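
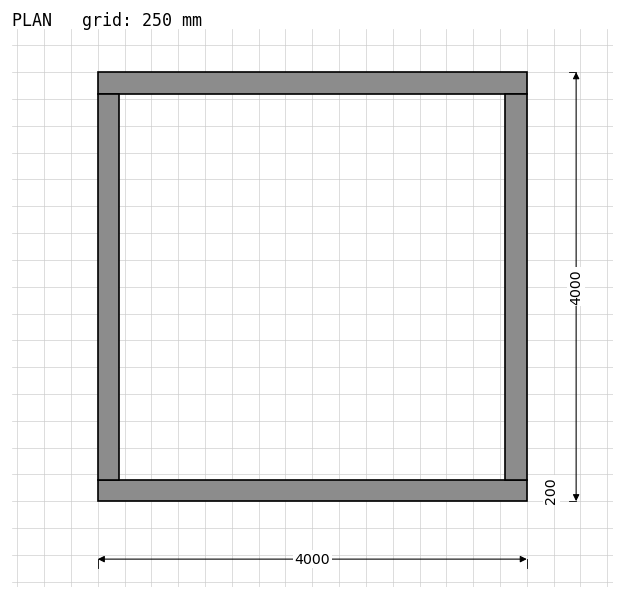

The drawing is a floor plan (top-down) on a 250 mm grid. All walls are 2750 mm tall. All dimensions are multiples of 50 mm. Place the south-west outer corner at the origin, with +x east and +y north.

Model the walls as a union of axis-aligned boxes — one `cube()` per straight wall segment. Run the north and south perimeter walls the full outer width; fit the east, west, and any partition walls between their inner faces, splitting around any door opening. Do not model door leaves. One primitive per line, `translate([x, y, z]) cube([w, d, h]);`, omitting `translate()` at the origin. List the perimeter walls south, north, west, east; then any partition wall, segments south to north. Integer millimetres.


cube([4000, 200, 2750]);
translate([0, 3800, 0]) cube([4000, 200, 2750]);
translate([0, 200, 0]) cube([200, 3600, 2750]);
translate([3800, 200, 0]) cube([200, 3600, 2750]);


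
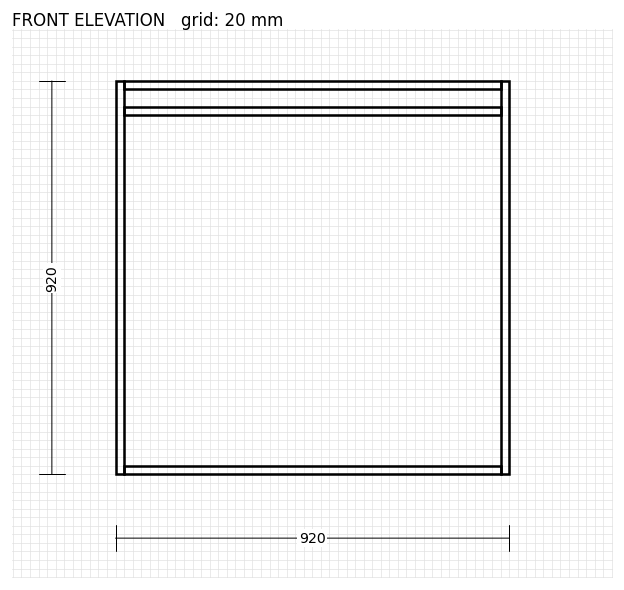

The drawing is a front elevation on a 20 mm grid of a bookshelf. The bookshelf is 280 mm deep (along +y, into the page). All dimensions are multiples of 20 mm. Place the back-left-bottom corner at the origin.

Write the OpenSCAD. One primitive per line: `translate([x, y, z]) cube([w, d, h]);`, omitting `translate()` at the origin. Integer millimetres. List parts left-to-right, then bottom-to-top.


cube([20, 280, 920]);
translate([20, 0, 0]) cube([880, 280, 20]);
translate([20, 0, 840]) cube([880, 280, 20]);
translate([20, 0, 900]) cube([880, 280, 20]);
translate([900, 0, 0]) cube([20, 280, 920]);


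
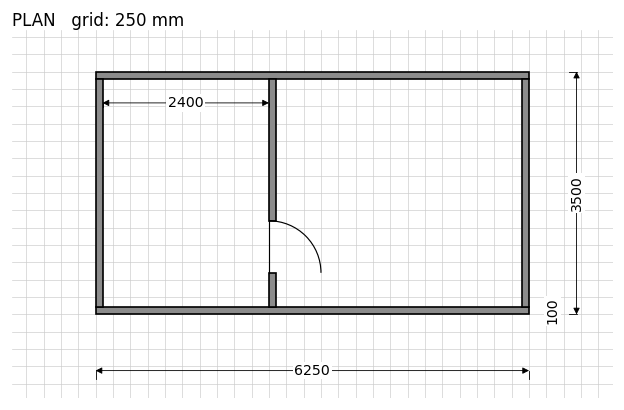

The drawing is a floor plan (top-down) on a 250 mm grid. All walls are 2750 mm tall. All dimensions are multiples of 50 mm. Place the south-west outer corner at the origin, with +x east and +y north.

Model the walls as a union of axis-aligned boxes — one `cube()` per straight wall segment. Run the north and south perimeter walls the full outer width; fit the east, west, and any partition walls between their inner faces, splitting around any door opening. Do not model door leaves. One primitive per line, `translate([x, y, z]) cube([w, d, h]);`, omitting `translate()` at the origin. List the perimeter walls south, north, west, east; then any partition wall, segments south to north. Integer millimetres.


cube([6250, 100, 2750]);
translate([0, 3400, 0]) cube([6250, 100, 2750]);
translate([0, 100, 0]) cube([100, 3300, 2750]);
translate([6150, 100, 0]) cube([100, 3300, 2750]);
translate([2500, 100, 0]) cube([100, 500, 2750]);
translate([2500, 1350, 0]) cube([100, 2050, 2750]);


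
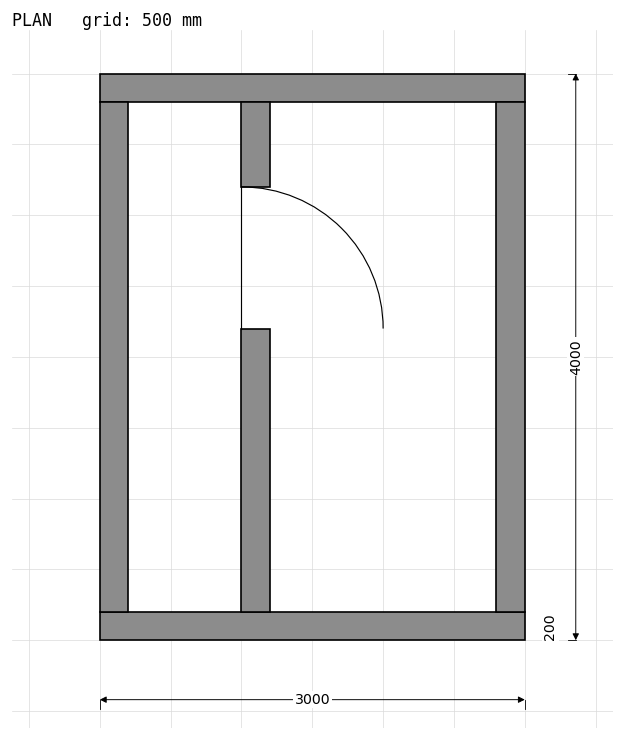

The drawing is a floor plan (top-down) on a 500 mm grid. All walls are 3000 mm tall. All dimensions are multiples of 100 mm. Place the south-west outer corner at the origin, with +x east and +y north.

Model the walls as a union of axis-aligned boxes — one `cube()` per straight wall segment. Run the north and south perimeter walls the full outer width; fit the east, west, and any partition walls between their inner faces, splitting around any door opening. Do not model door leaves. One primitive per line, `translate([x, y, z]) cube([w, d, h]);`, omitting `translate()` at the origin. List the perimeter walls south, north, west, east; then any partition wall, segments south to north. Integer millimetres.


cube([3000, 200, 3000]);
translate([0, 3800, 0]) cube([3000, 200, 3000]);
translate([0, 200, 0]) cube([200, 3600, 3000]);
translate([2800, 200, 0]) cube([200, 3600, 3000]);
translate([1000, 200, 0]) cube([200, 2000, 3000]);
translate([1000, 3200, 0]) cube([200, 600, 3000]);


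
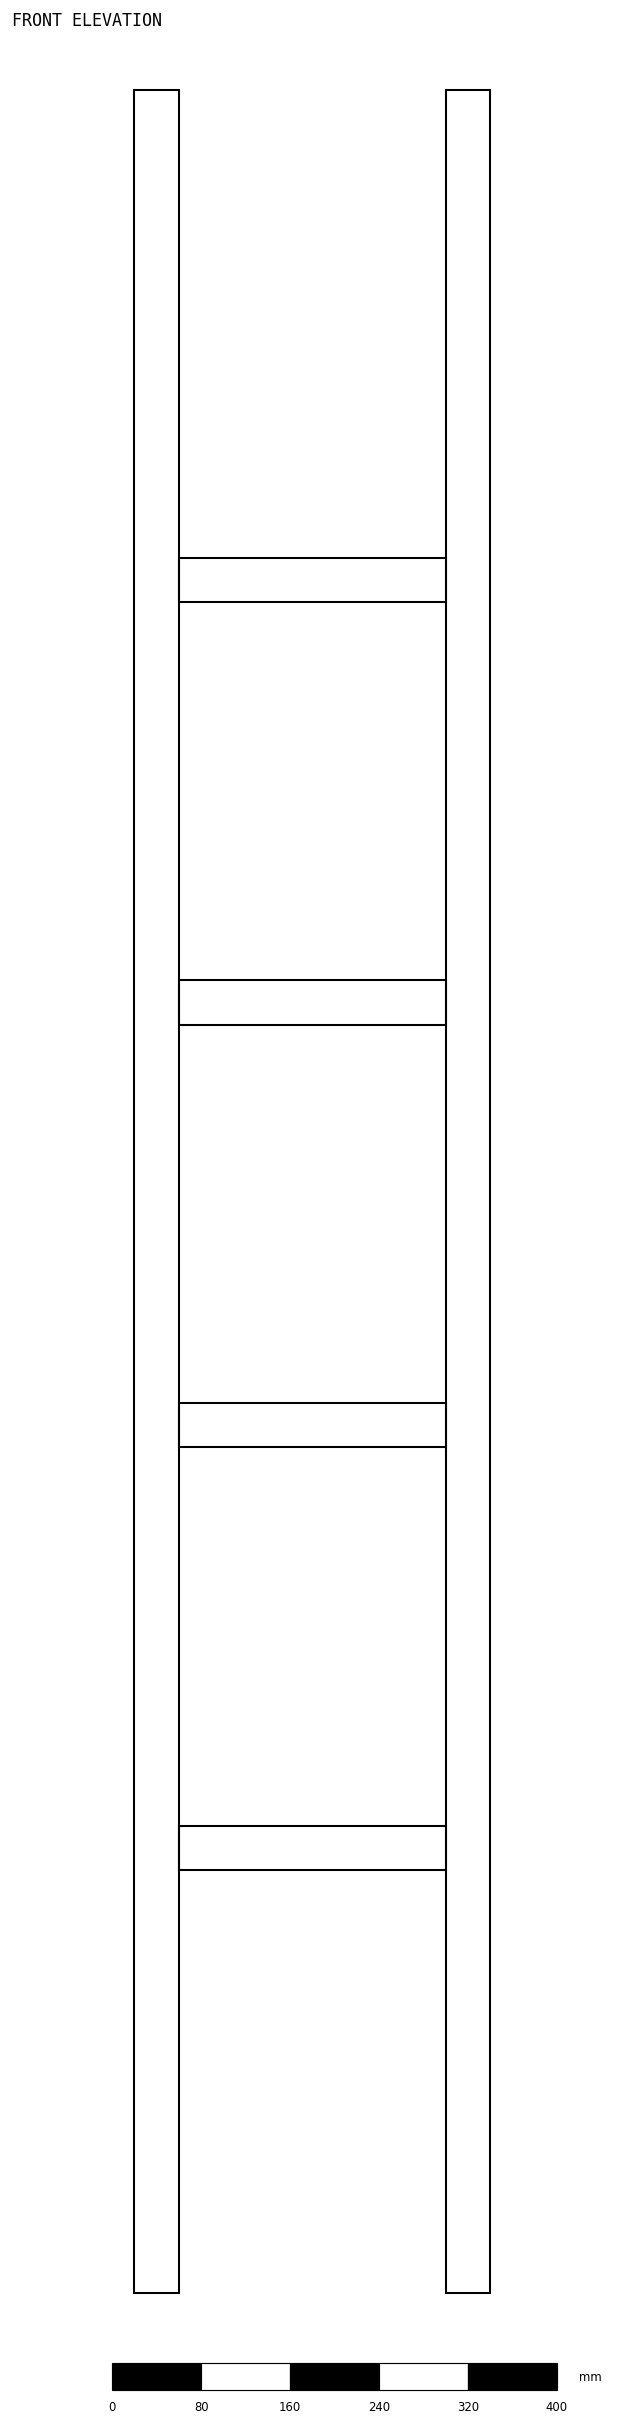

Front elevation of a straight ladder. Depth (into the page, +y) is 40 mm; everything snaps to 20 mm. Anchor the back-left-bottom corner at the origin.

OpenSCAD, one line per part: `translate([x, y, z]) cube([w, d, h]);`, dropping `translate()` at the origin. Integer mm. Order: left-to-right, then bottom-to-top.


cube([40, 40, 1980]);
translate([40, 0, 380]) cube([240, 40, 40]);
translate([40, 0, 760]) cube([240, 40, 40]);
translate([40, 0, 1140]) cube([240, 40, 40]);
translate([40, 0, 1520]) cube([240, 40, 40]);
translate([280, 0, 0]) cube([40, 40, 1980]);


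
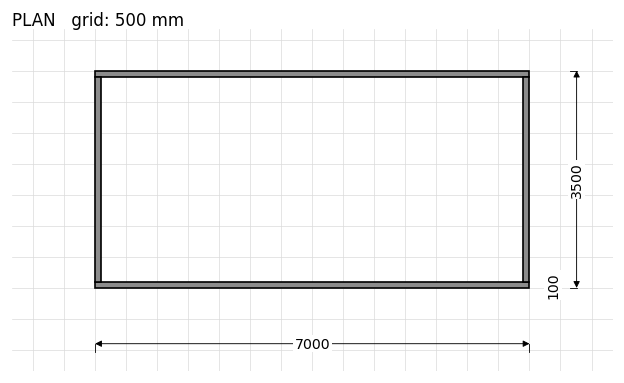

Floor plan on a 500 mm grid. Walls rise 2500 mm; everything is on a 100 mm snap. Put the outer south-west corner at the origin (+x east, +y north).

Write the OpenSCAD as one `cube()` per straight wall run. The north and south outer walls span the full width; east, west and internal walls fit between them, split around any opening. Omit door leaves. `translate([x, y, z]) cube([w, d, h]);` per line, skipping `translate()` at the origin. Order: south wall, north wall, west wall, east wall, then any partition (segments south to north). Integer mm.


cube([7000, 100, 2500]);
translate([0, 3400, 0]) cube([7000, 100, 2500]);
translate([0, 100, 0]) cube([100, 3300, 2500]);
translate([6900, 100, 0]) cube([100, 3300, 2500]);


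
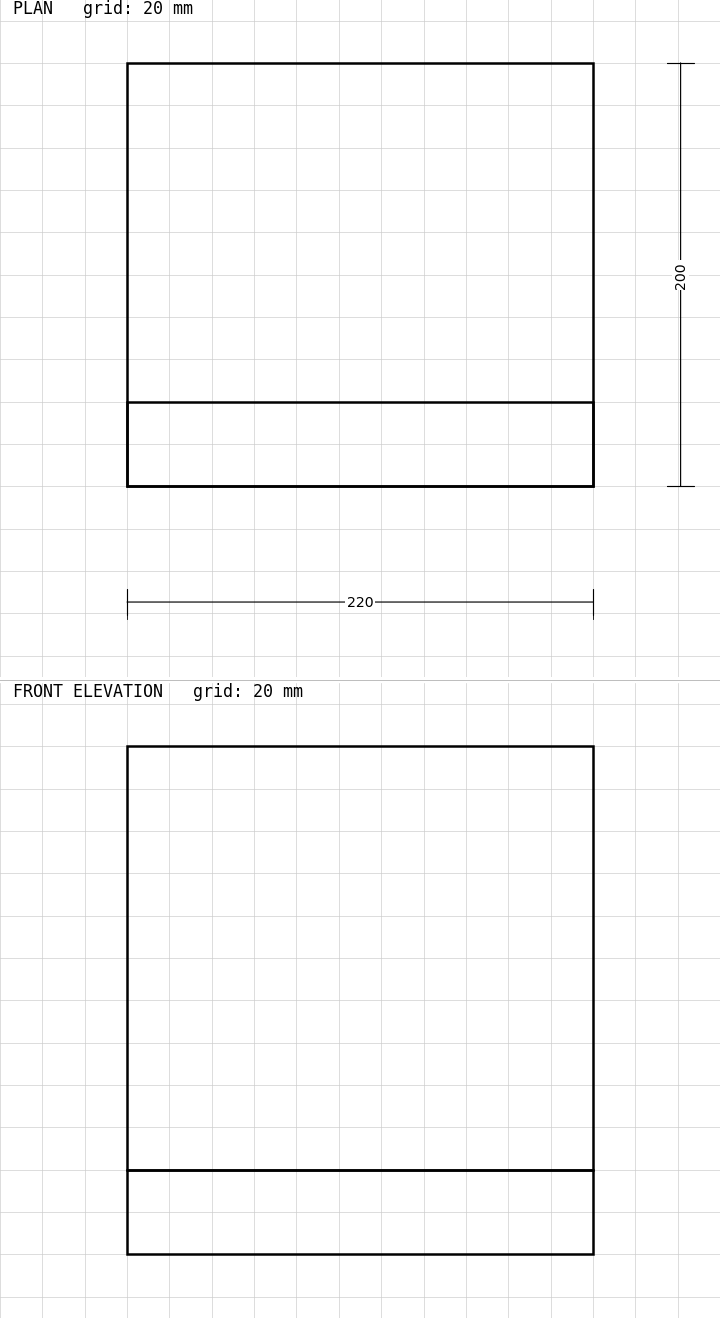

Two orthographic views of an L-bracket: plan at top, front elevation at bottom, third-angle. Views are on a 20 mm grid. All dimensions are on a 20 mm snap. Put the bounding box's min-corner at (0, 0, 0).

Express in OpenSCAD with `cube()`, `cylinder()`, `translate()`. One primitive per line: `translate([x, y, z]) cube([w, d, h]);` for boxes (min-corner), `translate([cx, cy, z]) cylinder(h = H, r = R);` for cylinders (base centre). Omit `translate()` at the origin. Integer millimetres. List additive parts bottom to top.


cube([220, 200, 40]);
translate([0, 0, 40]) cube([220, 40, 200]);


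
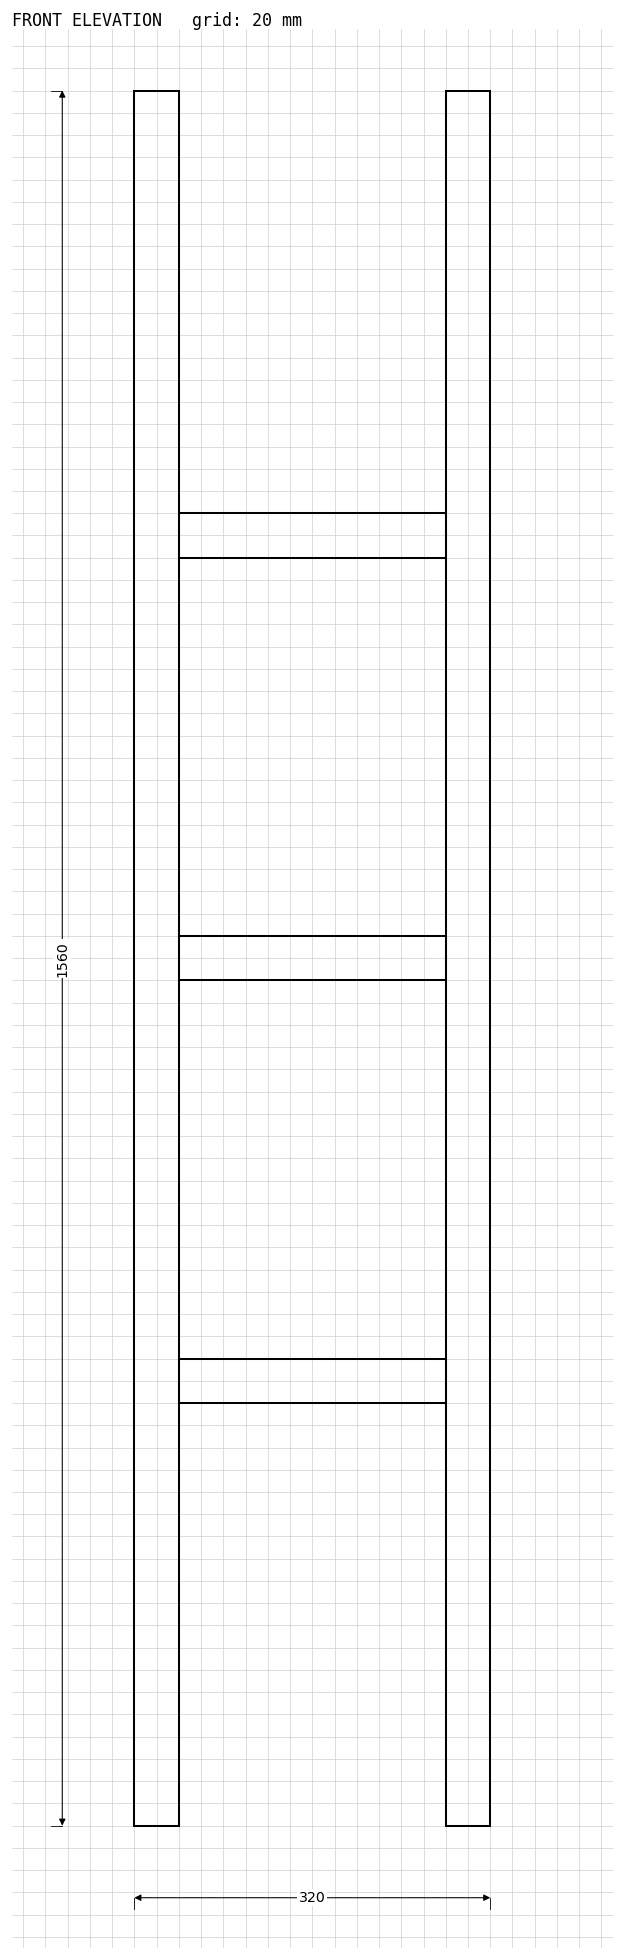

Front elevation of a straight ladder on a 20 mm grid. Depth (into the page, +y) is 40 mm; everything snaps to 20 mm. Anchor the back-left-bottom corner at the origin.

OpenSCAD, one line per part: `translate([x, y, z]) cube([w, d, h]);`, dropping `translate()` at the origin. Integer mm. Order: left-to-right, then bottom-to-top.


cube([40, 40, 1560]);
translate([40, 0, 380]) cube([240, 40, 40]);
translate([40, 0, 760]) cube([240, 40, 40]);
translate([40, 0, 1140]) cube([240, 40, 40]);
translate([280, 0, 0]) cube([40, 40, 1560]);


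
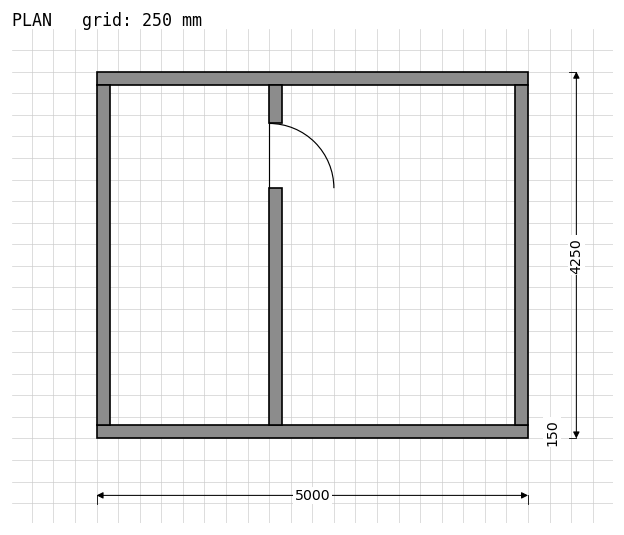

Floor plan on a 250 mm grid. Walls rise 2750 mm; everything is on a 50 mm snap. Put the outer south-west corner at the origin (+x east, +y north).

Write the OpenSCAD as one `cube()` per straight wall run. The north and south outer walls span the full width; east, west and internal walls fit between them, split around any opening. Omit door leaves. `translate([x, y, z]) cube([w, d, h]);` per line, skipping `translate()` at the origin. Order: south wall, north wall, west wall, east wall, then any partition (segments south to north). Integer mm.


cube([5000, 150, 2750]);
translate([0, 4100, 0]) cube([5000, 150, 2750]);
translate([0, 150, 0]) cube([150, 3950, 2750]);
translate([4850, 150, 0]) cube([150, 3950, 2750]);
translate([2000, 150, 0]) cube([150, 2750, 2750]);
translate([2000, 3650, 0]) cube([150, 450, 2750]);


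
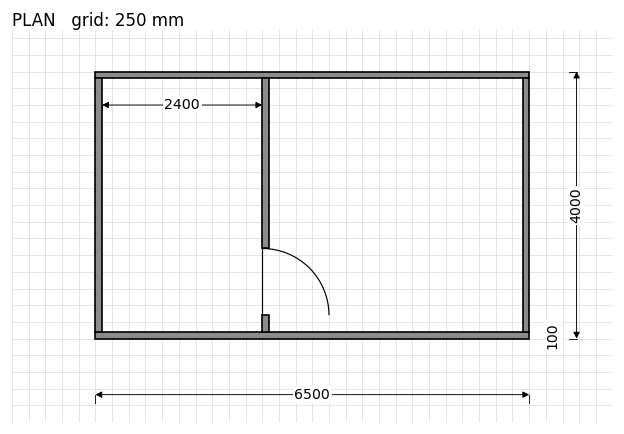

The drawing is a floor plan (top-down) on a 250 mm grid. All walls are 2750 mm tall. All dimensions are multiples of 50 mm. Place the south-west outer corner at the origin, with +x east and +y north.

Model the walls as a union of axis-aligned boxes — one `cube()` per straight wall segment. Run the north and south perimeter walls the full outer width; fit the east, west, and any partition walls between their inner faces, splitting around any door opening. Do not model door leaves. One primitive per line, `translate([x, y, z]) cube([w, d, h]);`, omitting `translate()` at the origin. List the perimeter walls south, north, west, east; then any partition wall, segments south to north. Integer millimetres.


cube([6500, 100, 2750]);
translate([0, 3900, 0]) cube([6500, 100, 2750]);
translate([0, 100, 0]) cube([100, 3800, 2750]);
translate([6400, 100, 0]) cube([100, 3800, 2750]);
translate([2500, 100, 0]) cube([100, 250, 2750]);
translate([2500, 1350, 0]) cube([100, 2550, 2750]);


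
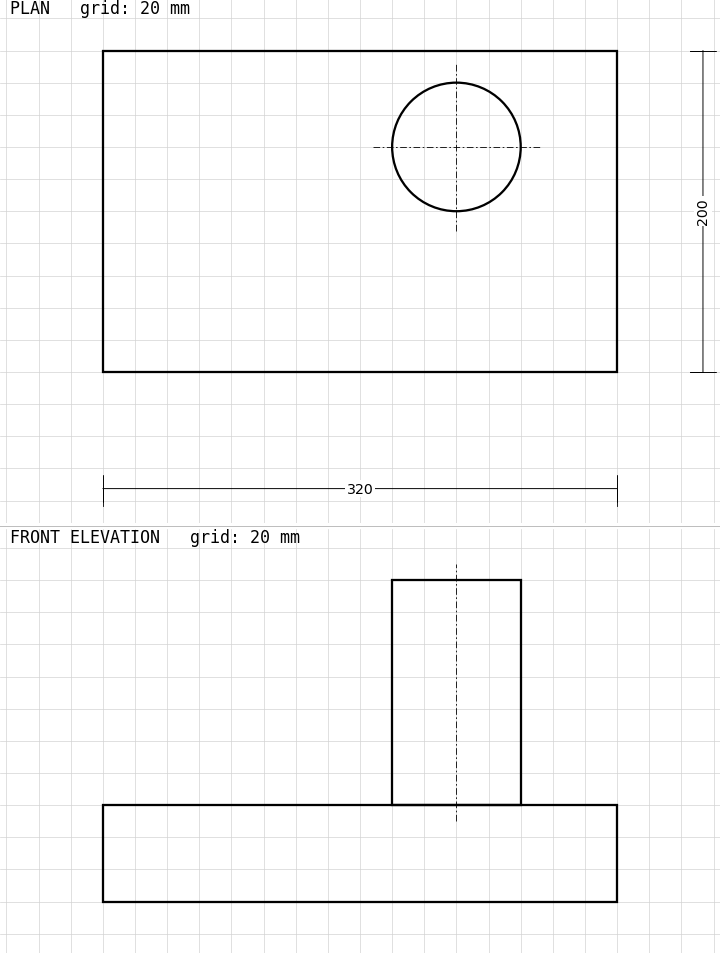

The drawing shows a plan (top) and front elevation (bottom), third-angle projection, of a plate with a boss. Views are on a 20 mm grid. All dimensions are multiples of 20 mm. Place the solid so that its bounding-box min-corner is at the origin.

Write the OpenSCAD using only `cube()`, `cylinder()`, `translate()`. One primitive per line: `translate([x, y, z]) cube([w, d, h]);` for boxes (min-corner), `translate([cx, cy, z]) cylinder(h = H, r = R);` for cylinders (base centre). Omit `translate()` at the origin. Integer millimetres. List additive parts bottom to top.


cube([320, 200, 60]);
translate([220, 140, 60]) cylinder(h = 140, r = 40);


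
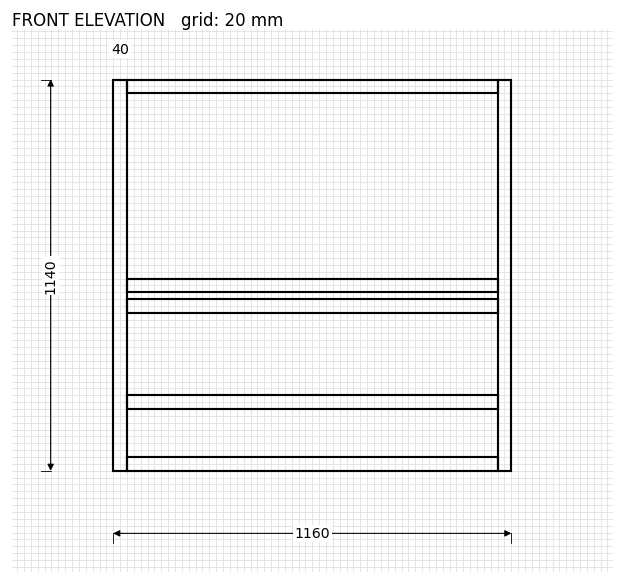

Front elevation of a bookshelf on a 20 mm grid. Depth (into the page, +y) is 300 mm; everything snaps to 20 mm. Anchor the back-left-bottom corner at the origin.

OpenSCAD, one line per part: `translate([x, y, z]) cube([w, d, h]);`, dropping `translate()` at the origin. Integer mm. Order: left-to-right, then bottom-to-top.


cube([40, 300, 1140]);
translate([40, 0, 0]) cube([1080, 300, 40]);
translate([40, 0, 180]) cube([1080, 300, 40]);
translate([40, 0, 460]) cube([1080, 300, 40]);
translate([40, 0, 520]) cube([1080, 300, 40]);
translate([40, 0, 1100]) cube([1080, 300, 40]);
translate([1120, 0, 0]) cube([40, 300, 1140]);


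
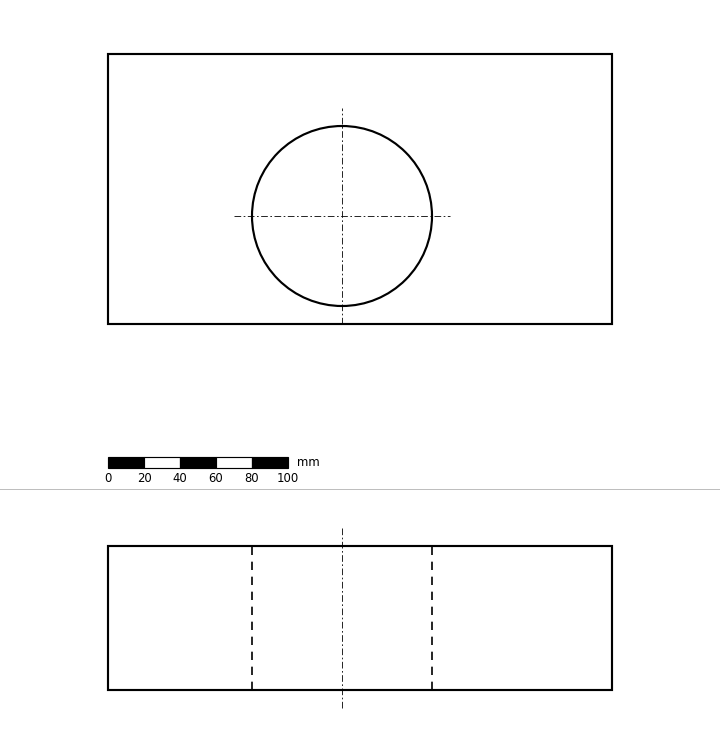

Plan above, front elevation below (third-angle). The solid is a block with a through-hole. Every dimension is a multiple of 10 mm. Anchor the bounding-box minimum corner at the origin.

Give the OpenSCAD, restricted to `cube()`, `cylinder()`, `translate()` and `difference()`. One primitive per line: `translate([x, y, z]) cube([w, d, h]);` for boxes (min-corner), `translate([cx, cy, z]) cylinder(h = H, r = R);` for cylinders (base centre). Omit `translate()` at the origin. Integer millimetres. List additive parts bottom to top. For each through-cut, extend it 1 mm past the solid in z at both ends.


difference() {
  cube([280, 150, 80]);
  translate([130, 60, -1]) cylinder(h = 82, r = 50);
}


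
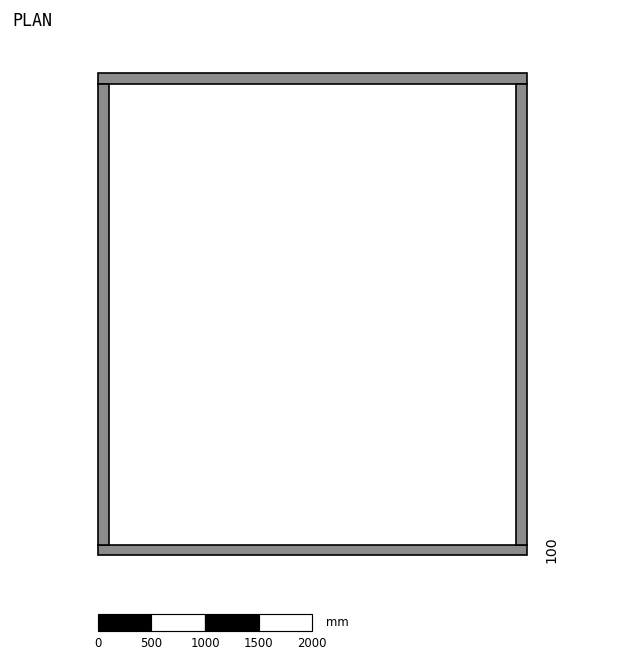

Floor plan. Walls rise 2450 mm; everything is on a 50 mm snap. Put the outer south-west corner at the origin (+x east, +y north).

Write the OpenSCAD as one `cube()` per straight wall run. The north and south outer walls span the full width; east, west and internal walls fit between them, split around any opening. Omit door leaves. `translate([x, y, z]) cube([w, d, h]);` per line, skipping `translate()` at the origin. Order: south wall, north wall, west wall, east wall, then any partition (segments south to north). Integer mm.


cube([4000, 100, 2450]);
translate([0, 4400, 0]) cube([4000, 100, 2450]);
translate([0, 100, 0]) cube([100, 4300, 2450]);
translate([3900, 100, 0]) cube([100, 4300, 2450]);


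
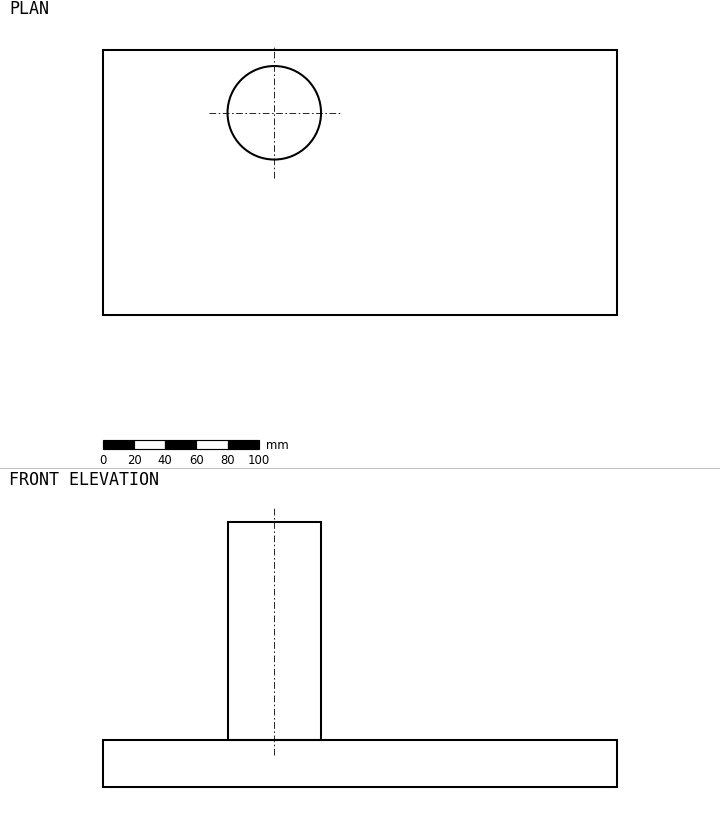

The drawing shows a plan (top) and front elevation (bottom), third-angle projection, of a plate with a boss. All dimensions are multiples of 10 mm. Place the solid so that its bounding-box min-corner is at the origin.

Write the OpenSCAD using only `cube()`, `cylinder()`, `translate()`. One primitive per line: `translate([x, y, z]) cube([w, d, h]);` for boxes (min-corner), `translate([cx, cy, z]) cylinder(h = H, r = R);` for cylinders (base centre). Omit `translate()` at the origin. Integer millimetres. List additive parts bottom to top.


cube([330, 170, 30]);
translate([110, 130, 30]) cylinder(h = 140, r = 30);


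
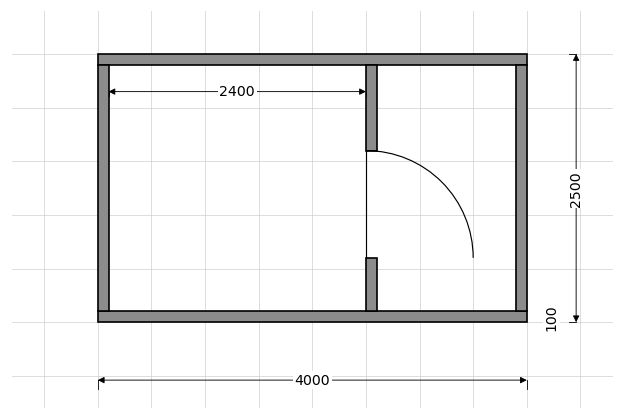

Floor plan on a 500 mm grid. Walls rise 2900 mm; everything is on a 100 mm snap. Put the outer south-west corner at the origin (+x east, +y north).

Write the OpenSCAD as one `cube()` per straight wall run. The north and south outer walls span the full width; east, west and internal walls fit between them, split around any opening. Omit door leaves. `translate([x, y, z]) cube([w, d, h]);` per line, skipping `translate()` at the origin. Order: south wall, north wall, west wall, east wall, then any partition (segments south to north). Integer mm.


cube([4000, 100, 2900]);
translate([0, 2400, 0]) cube([4000, 100, 2900]);
translate([0, 100, 0]) cube([100, 2300, 2900]);
translate([3900, 100, 0]) cube([100, 2300, 2900]);
translate([2500, 100, 0]) cube([100, 500, 2900]);
translate([2500, 1600, 0]) cube([100, 800, 2900]);


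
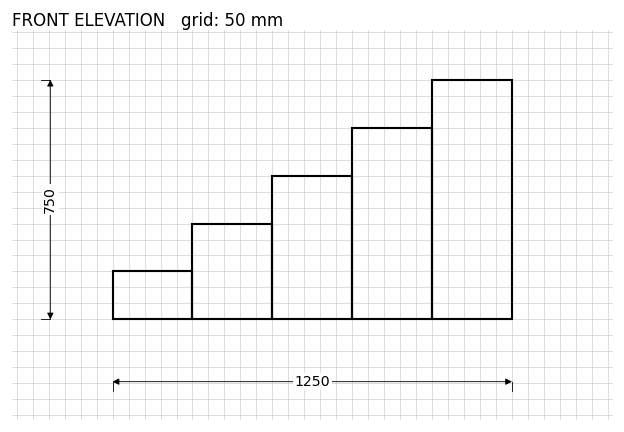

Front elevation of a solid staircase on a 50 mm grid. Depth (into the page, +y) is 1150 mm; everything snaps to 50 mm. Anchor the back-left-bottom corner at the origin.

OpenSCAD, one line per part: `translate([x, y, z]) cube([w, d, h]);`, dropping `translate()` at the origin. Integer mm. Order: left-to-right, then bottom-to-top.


cube([250, 1150, 150]);
translate([250, 0, 0]) cube([250, 1150, 300]);
translate([500, 0, 0]) cube([250, 1150, 450]);
translate([750, 0, 0]) cube([250, 1150, 600]);
translate([1000, 0, 0]) cube([250, 1150, 750]);


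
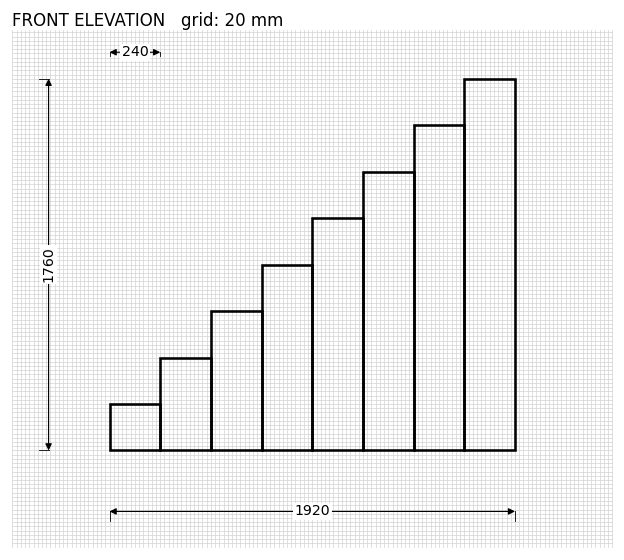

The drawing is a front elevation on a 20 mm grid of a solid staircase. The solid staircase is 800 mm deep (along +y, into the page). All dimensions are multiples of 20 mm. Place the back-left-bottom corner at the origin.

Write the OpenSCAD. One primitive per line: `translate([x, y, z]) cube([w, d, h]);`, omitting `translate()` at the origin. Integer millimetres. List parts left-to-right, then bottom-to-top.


cube([240, 800, 220]);
translate([240, 0, 0]) cube([240, 800, 440]);
translate([480, 0, 0]) cube([240, 800, 660]);
translate([720, 0, 0]) cube([240, 800, 880]);
translate([960, 0, 0]) cube([240, 800, 1100]);
translate([1200, 0, 0]) cube([240, 800, 1320]);
translate([1440, 0, 0]) cube([240, 800, 1540]);
translate([1680, 0, 0]) cube([240, 800, 1760]);


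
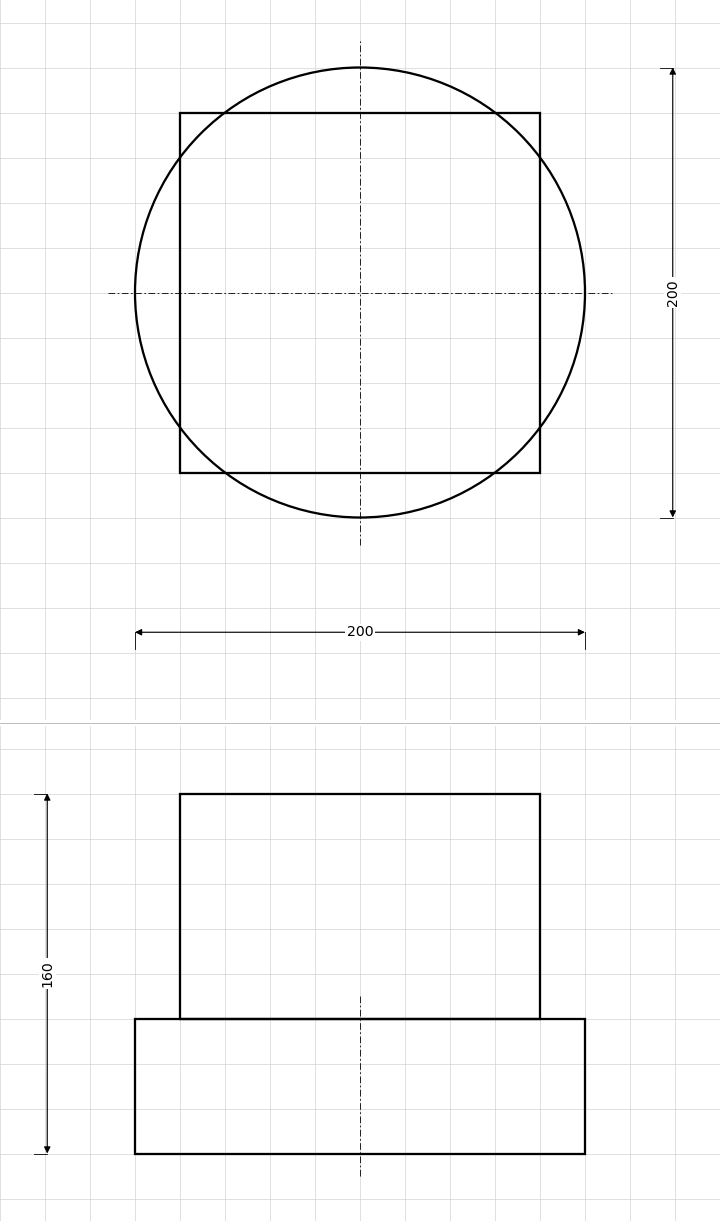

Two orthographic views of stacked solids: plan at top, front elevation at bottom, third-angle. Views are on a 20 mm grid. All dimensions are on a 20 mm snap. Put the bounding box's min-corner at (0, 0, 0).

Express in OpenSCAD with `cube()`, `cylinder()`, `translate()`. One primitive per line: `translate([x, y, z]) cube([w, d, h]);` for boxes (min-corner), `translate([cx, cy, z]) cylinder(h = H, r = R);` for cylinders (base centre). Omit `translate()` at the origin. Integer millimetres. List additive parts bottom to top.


translate([100, 100, 0]) cylinder(h = 60, r = 100);
translate([20, 20, 60]) cube([160, 160, 100]);


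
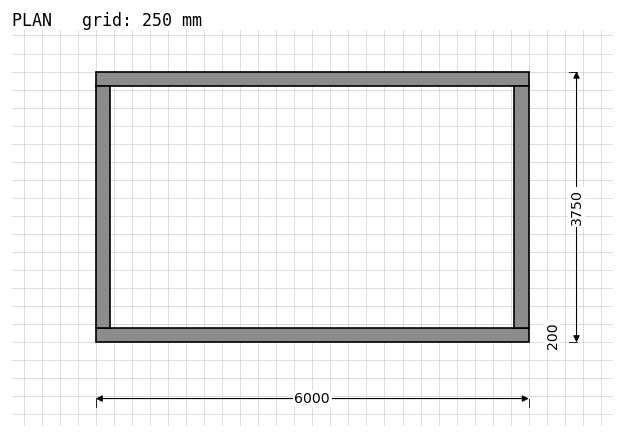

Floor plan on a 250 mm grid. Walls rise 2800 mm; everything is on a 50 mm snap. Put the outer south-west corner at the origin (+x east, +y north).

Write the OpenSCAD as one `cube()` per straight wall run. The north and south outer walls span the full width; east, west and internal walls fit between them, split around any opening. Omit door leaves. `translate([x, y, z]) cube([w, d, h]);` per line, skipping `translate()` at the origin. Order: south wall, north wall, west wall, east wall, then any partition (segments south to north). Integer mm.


cube([6000, 200, 2800]);
translate([0, 3550, 0]) cube([6000, 200, 2800]);
translate([0, 200, 0]) cube([200, 3350, 2800]);
translate([5800, 200, 0]) cube([200, 3350, 2800]);


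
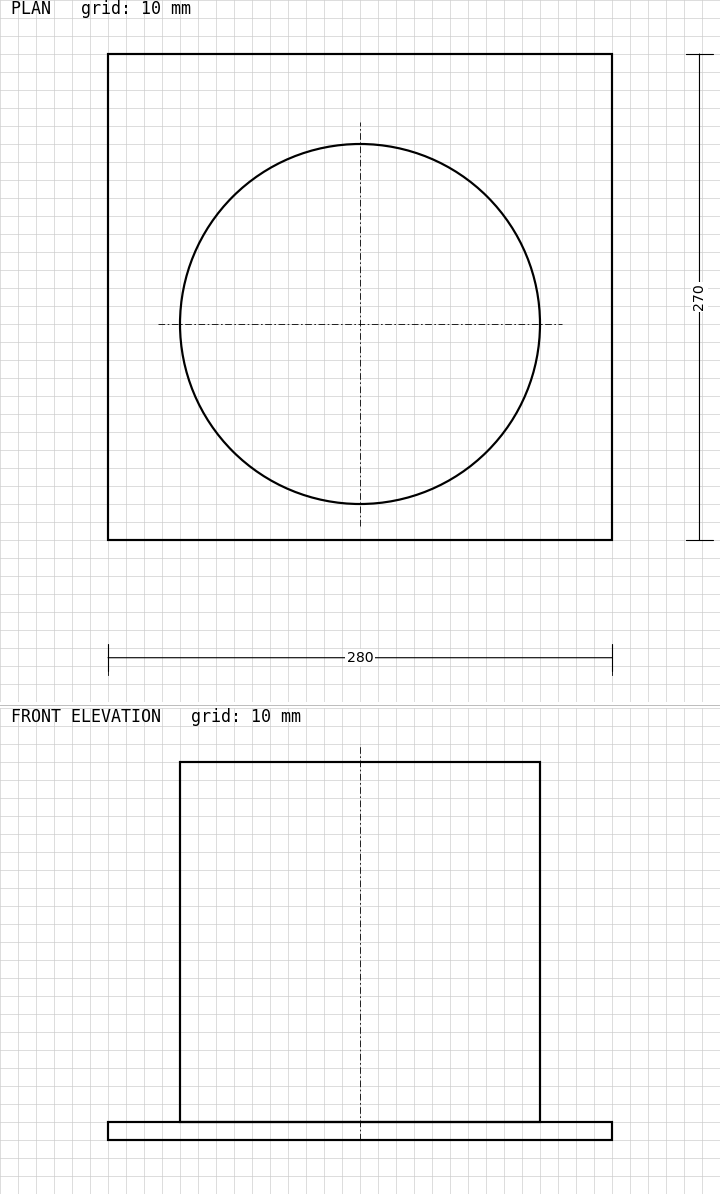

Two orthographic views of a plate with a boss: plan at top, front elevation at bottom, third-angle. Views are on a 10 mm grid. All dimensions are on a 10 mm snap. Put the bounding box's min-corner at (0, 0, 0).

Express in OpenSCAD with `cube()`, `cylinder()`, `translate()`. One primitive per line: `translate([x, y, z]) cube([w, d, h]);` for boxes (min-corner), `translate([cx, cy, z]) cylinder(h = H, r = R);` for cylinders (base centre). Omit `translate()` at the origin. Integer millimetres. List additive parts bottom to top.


cube([280, 270, 10]);
translate([140, 120, 10]) cylinder(h = 200, r = 100);


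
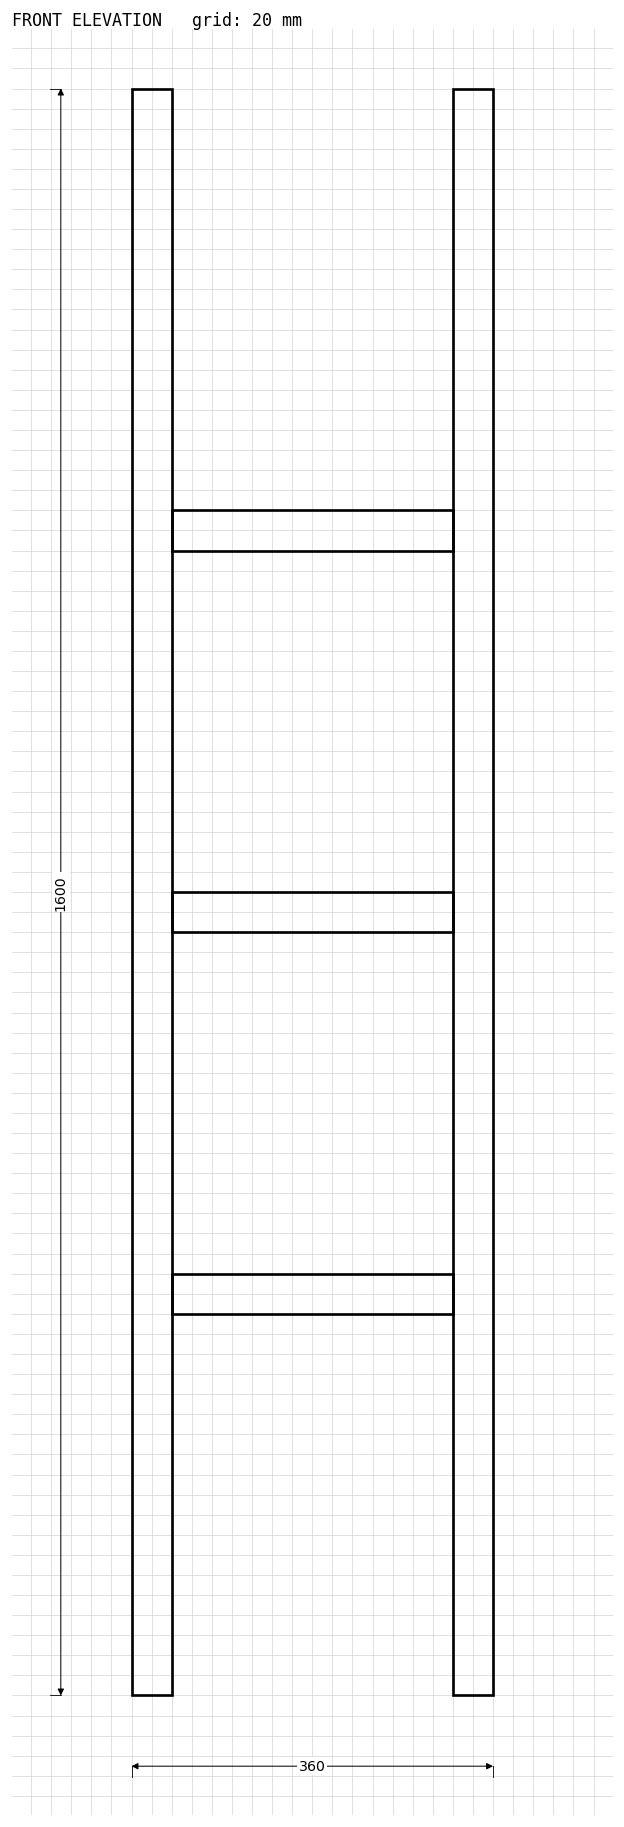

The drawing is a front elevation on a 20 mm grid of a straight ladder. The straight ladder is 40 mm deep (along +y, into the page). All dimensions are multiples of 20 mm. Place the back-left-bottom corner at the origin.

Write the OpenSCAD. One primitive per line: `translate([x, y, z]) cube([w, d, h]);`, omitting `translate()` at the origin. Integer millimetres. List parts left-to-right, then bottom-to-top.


cube([40, 40, 1600]);
translate([40, 0, 380]) cube([280, 40, 40]);
translate([40, 0, 760]) cube([280, 40, 40]);
translate([40, 0, 1140]) cube([280, 40, 40]);
translate([320, 0, 0]) cube([40, 40, 1600]);


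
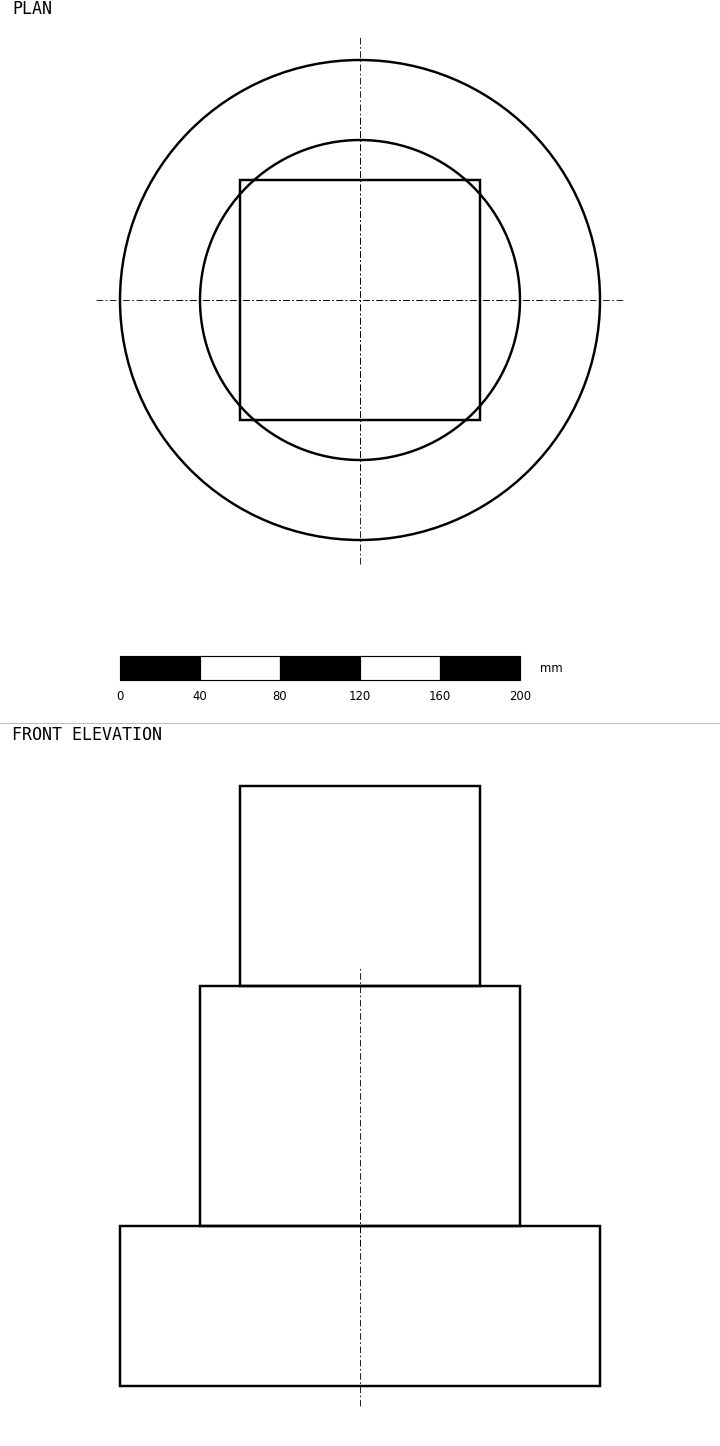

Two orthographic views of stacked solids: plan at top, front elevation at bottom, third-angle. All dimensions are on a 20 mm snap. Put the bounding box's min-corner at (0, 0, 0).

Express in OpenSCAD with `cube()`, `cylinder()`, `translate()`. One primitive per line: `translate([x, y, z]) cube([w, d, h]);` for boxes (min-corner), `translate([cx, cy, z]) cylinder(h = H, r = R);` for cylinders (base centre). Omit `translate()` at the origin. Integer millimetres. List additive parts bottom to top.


translate([120, 120, 0]) cylinder(h = 80, r = 120);
translate([120, 120, 80]) cylinder(h = 120, r = 80);
translate([60, 60, 200]) cube([120, 120, 100]);


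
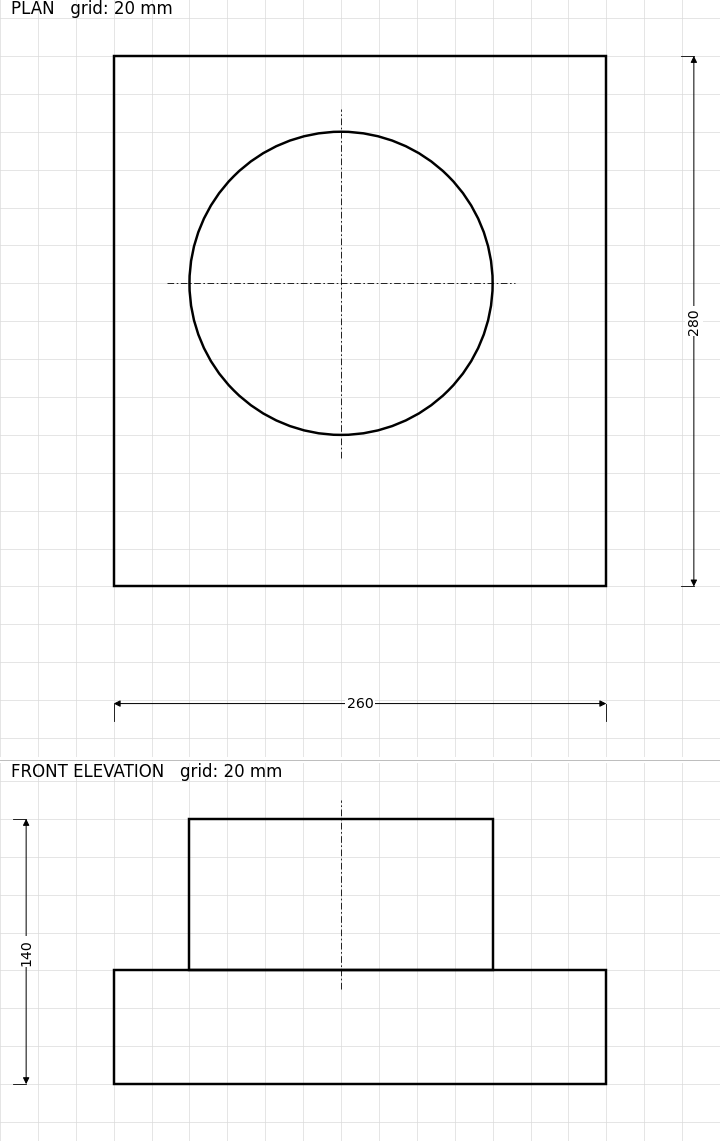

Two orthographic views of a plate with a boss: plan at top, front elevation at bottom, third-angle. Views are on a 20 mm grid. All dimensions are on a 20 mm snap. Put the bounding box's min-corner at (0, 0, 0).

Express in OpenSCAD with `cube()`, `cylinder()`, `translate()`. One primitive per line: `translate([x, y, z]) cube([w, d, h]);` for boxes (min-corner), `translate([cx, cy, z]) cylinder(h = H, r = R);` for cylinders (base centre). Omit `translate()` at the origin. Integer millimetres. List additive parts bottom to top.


cube([260, 280, 60]);
translate([120, 160, 60]) cylinder(h = 80, r = 80);


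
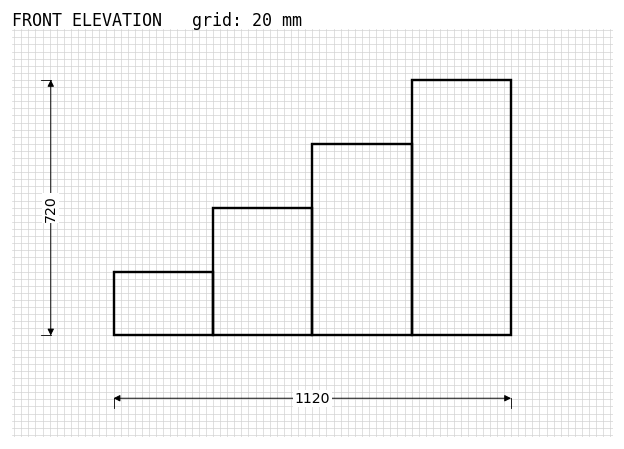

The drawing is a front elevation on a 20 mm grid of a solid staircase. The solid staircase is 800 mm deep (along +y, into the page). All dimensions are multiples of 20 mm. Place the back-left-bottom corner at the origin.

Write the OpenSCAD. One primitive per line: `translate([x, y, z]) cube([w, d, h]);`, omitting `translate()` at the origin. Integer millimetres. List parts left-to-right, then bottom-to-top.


cube([280, 800, 180]);
translate([280, 0, 0]) cube([280, 800, 360]);
translate([560, 0, 0]) cube([280, 800, 540]);
translate([840, 0, 0]) cube([280, 800, 720]);


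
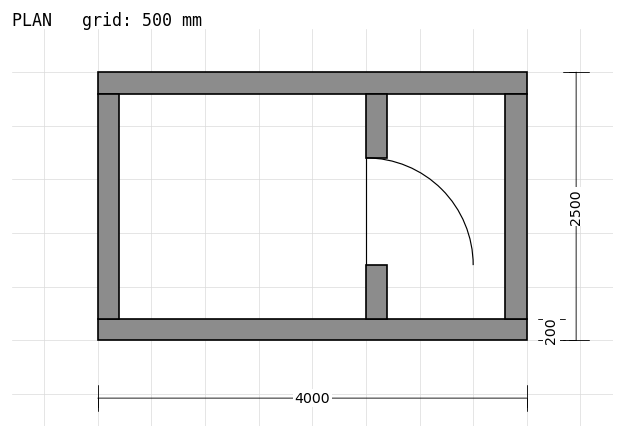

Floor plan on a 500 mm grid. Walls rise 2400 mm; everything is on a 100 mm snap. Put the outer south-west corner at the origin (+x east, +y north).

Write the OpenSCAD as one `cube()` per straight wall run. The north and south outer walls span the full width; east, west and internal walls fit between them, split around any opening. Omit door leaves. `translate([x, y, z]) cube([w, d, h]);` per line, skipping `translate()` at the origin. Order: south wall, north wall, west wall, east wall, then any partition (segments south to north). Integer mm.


cube([4000, 200, 2400]);
translate([0, 2300, 0]) cube([4000, 200, 2400]);
translate([0, 200, 0]) cube([200, 2100, 2400]);
translate([3800, 200, 0]) cube([200, 2100, 2400]);
translate([2500, 200, 0]) cube([200, 500, 2400]);
translate([2500, 1700, 0]) cube([200, 600, 2400]);


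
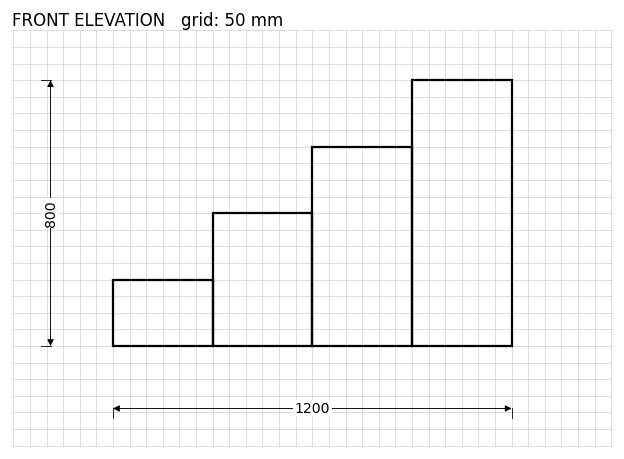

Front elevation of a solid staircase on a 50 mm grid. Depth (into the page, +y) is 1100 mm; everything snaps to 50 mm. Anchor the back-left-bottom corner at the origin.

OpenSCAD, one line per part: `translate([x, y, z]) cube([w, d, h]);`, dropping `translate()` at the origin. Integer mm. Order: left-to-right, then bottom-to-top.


cube([300, 1100, 200]);
translate([300, 0, 0]) cube([300, 1100, 400]);
translate([600, 0, 0]) cube([300, 1100, 600]);
translate([900, 0, 0]) cube([300, 1100, 800]);


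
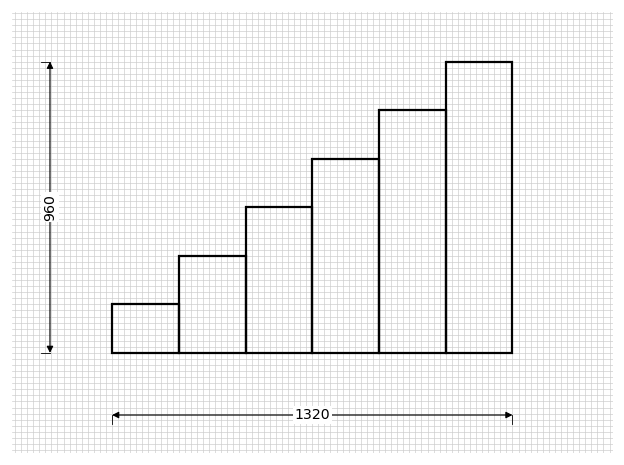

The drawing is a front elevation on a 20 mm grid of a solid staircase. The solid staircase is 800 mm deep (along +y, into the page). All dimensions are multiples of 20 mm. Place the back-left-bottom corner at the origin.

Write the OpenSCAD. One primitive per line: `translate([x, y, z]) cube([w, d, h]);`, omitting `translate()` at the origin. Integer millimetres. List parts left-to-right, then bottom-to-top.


cube([220, 800, 160]);
translate([220, 0, 0]) cube([220, 800, 320]);
translate([440, 0, 0]) cube([220, 800, 480]);
translate([660, 0, 0]) cube([220, 800, 640]);
translate([880, 0, 0]) cube([220, 800, 800]);
translate([1100, 0, 0]) cube([220, 800, 960]);


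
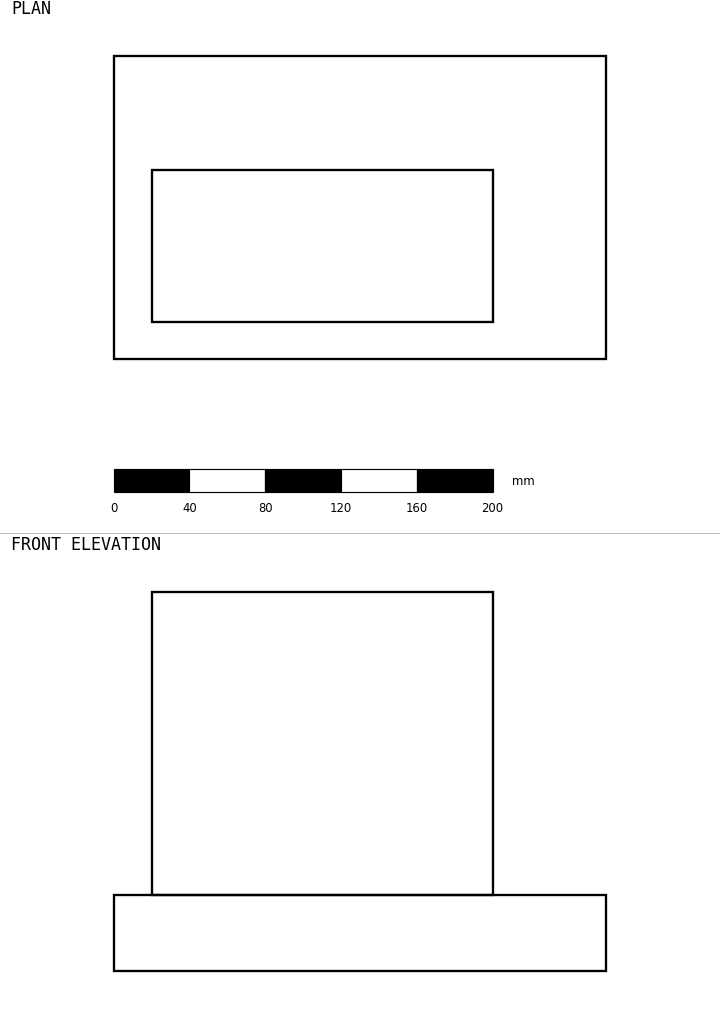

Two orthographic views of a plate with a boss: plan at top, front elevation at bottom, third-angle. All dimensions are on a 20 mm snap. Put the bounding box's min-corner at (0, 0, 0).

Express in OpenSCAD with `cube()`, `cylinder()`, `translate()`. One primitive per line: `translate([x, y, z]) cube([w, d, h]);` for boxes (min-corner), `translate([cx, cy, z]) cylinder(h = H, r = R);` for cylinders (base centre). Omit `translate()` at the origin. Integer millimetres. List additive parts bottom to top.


cube([260, 160, 40]);
translate([20, 20, 40]) cube([180, 80, 160]);


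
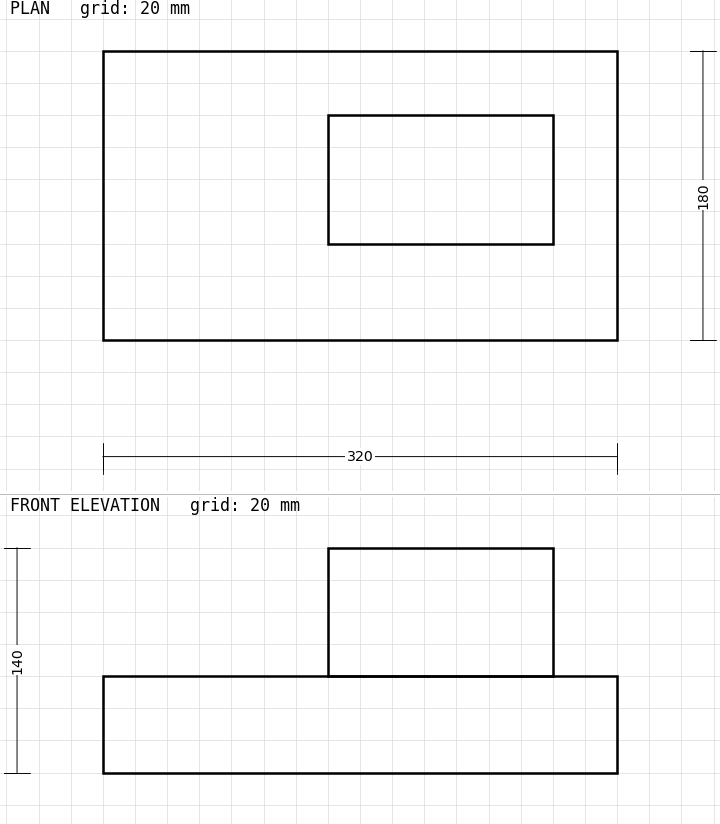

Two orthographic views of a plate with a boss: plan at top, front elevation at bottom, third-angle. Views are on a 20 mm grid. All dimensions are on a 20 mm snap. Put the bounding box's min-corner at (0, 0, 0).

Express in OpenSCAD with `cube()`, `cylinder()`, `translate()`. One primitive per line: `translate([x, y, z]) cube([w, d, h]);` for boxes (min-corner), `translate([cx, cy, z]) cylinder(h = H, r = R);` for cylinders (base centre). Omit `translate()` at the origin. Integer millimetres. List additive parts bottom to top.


cube([320, 180, 60]);
translate([140, 60, 60]) cube([140, 80, 80]);


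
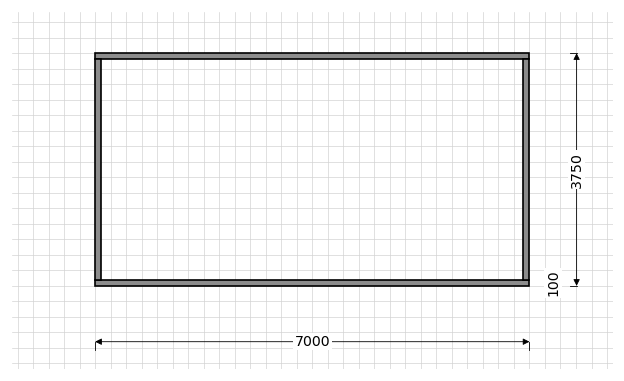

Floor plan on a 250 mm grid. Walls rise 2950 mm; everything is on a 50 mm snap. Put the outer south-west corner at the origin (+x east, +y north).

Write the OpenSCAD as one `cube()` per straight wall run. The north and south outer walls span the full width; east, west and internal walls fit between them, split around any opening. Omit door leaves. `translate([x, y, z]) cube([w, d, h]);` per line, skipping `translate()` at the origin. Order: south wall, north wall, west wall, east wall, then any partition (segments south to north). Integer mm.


cube([7000, 100, 2950]);
translate([0, 3650, 0]) cube([7000, 100, 2950]);
translate([0, 100, 0]) cube([100, 3550, 2950]);
translate([6900, 100, 0]) cube([100, 3550, 2950]);


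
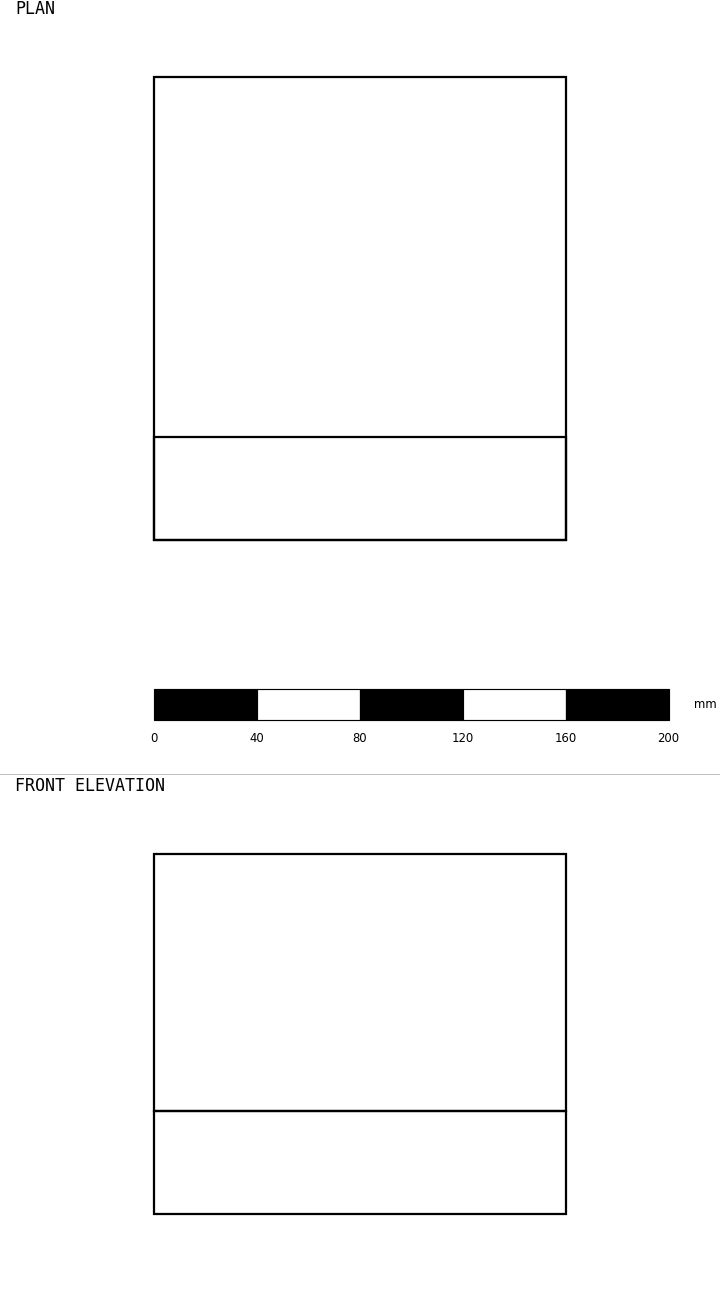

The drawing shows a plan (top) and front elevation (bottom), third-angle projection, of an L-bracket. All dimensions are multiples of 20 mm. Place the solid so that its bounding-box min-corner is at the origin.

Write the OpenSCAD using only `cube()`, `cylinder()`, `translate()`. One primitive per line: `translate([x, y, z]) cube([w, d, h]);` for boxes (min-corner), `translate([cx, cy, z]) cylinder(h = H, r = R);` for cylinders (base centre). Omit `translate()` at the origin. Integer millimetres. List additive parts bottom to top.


cube([160, 180, 40]);
translate([0, 0, 40]) cube([160, 40, 100]);


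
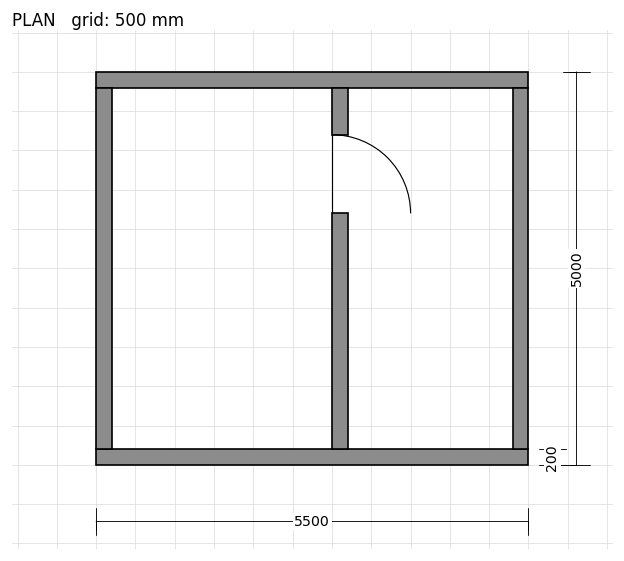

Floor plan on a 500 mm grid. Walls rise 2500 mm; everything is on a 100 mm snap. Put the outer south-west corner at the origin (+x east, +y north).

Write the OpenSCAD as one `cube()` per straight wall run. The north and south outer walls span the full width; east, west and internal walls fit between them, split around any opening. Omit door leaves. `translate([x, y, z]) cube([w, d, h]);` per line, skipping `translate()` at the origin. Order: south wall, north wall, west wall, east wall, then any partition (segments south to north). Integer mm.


cube([5500, 200, 2500]);
translate([0, 4800, 0]) cube([5500, 200, 2500]);
translate([0, 200, 0]) cube([200, 4600, 2500]);
translate([5300, 200, 0]) cube([200, 4600, 2500]);
translate([3000, 200, 0]) cube([200, 3000, 2500]);
translate([3000, 4200, 0]) cube([200, 600, 2500]);


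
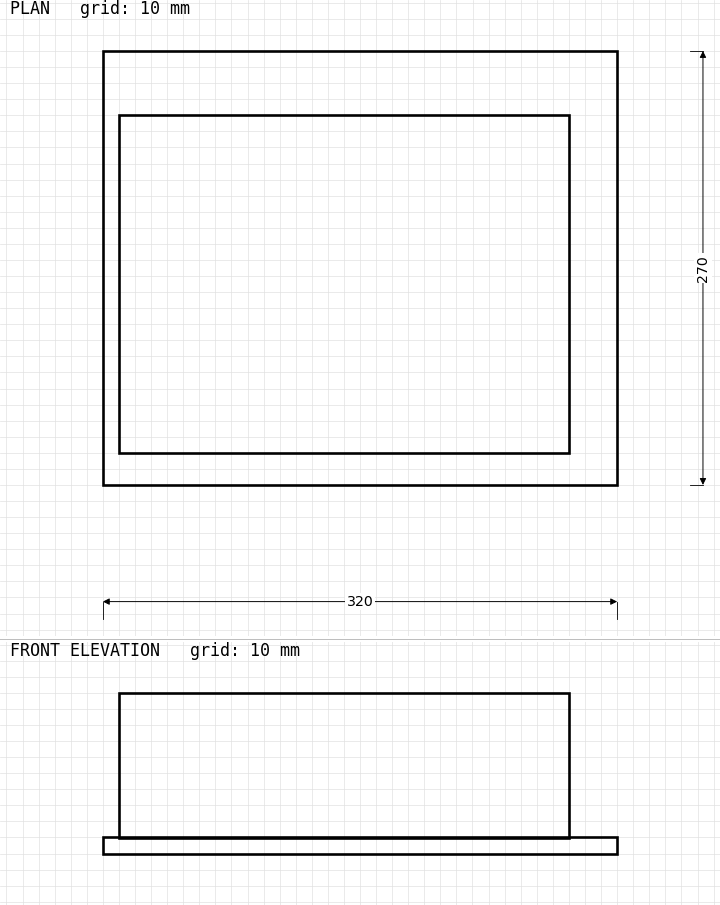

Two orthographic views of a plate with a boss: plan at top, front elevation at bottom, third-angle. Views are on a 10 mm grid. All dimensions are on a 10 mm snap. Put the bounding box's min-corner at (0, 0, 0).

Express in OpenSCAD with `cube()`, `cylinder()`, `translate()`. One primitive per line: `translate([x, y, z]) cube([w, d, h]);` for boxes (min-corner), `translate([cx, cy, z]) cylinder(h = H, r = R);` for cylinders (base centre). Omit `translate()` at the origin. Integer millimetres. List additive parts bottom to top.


cube([320, 270, 10]);
translate([10, 20, 10]) cube([280, 210, 90]);


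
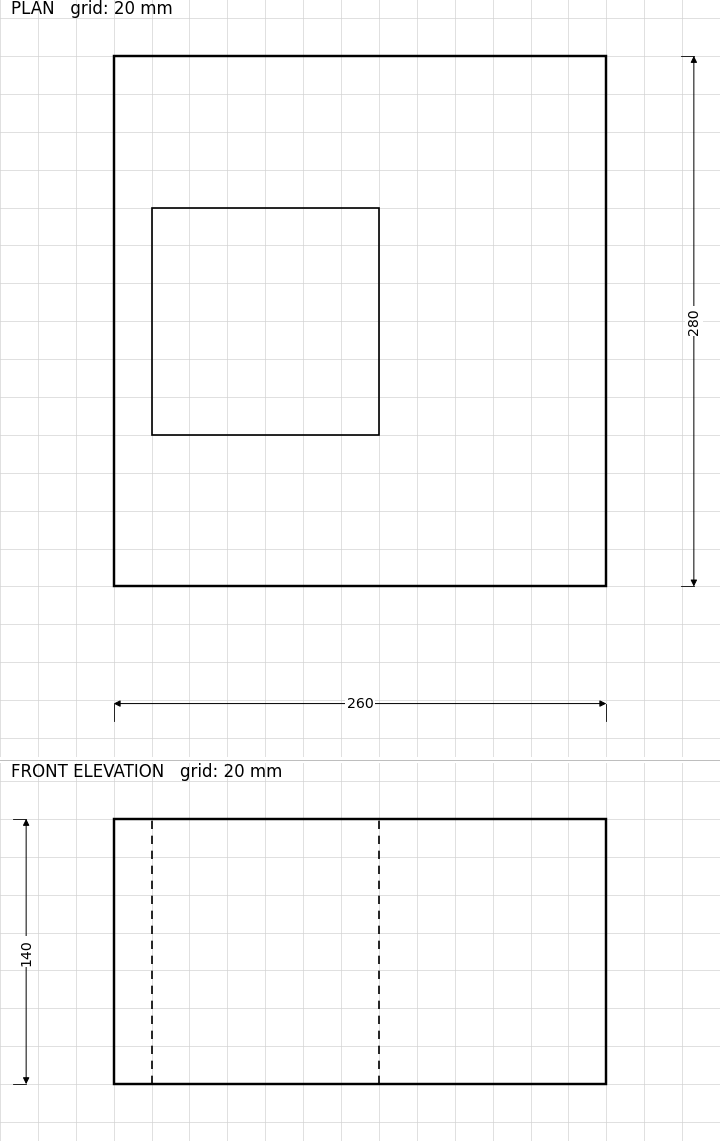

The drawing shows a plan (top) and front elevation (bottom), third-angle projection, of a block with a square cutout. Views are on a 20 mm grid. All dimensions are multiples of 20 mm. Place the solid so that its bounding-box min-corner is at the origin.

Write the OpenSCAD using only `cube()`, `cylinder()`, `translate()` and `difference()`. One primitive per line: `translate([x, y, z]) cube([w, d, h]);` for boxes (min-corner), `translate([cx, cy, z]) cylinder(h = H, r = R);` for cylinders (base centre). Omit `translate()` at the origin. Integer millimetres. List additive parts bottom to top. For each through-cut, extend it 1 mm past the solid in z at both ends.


difference() {
  cube([260, 280, 140]);
  translate([20, 80, -1]) cube([120, 120, 142]);
}


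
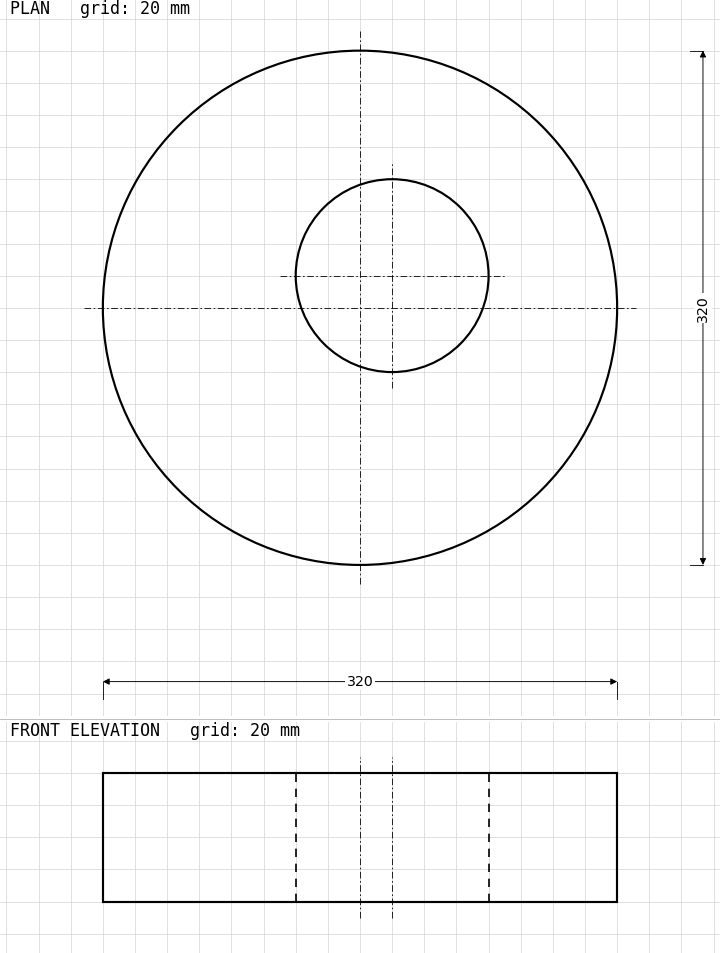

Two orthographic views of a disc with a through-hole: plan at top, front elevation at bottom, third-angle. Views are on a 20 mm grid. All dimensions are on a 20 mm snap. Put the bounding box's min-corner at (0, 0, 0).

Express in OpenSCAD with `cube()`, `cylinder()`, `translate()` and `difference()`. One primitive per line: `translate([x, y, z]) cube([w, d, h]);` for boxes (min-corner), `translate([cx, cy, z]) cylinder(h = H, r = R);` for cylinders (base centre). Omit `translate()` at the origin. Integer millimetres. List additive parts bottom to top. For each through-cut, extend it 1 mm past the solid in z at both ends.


difference() {
  translate([160, 160, 0]) cylinder(h = 80, r = 160);
  translate([180, 180, -1]) cylinder(h = 82, r = 60);
}


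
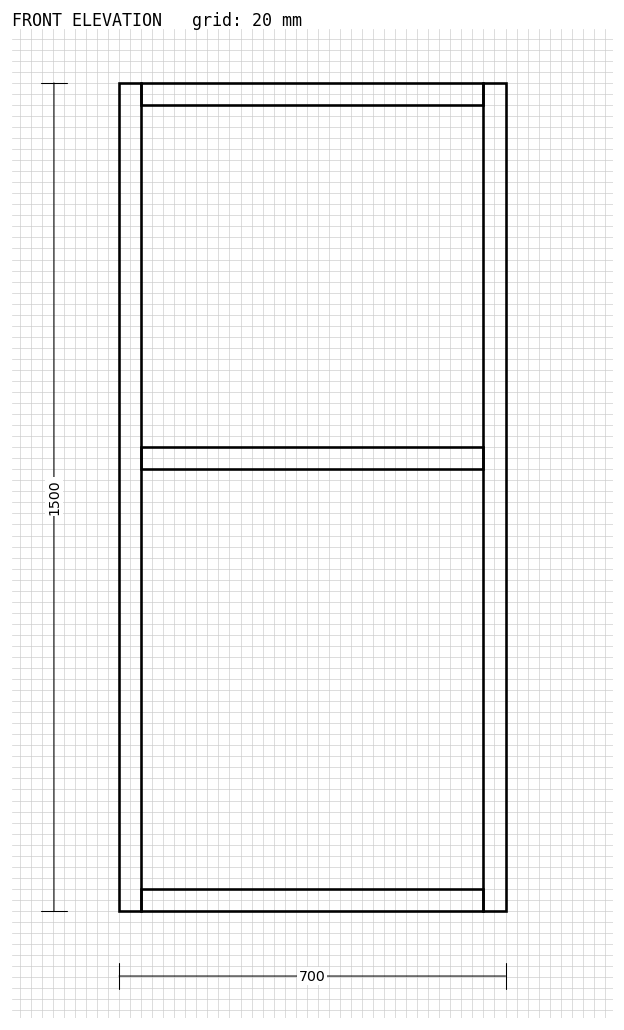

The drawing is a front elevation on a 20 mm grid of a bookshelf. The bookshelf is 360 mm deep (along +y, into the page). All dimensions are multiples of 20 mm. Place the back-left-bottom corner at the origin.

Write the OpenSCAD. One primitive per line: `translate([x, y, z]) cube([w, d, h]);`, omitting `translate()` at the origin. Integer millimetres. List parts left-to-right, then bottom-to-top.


cube([40, 360, 1500]);
translate([40, 0, 0]) cube([620, 360, 40]);
translate([40, 0, 800]) cube([620, 360, 40]);
translate([40, 0, 1460]) cube([620, 360, 40]);
translate([660, 0, 0]) cube([40, 360, 1500]);


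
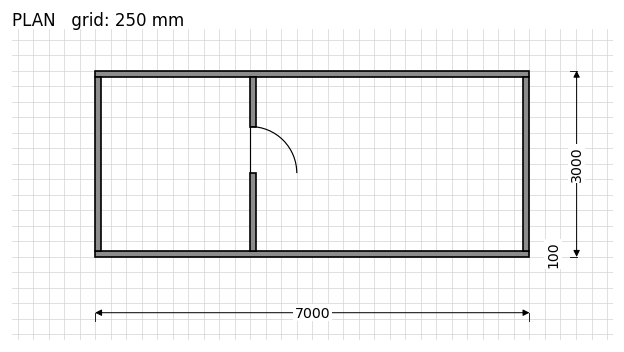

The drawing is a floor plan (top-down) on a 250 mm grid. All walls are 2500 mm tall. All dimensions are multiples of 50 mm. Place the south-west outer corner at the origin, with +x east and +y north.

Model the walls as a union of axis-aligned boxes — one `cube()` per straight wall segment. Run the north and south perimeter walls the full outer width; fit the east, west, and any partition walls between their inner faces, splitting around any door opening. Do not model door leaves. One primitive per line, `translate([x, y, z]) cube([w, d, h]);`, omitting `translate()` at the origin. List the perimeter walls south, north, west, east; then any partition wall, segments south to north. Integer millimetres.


cube([7000, 100, 2500]);
translate([0, 2900, 0]) cube([7000, 100, 2500]);
translate([0, 100, 0]) cube([100, 2800, 2500]);
translate([6900, 100, 0]) cube([100, 2800, 2500]);
translate([2500, 100, 0]) cube([100, 1250, 2500]);
translate([2500, 2100, 0]) cube([100, 800, 2500]);
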